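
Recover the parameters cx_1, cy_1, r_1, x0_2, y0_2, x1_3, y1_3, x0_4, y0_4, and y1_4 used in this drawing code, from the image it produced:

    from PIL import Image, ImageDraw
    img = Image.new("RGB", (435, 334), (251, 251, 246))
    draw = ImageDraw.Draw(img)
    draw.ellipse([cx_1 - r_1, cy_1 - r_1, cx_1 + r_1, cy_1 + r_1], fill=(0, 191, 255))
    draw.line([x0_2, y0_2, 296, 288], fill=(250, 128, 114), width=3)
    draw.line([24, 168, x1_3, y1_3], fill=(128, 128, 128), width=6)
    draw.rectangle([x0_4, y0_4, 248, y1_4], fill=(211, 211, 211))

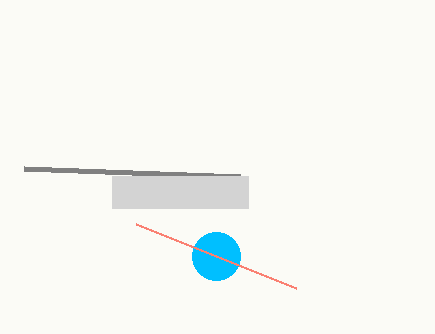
cx_1 = 216
cy_1 = 256
r_1 = 24
x0_2 = 136
y0_2 = 224
x1_3 = 240
y1_3 = 176
x0_4 = 112
y0_4 = 176
y1_4 = 208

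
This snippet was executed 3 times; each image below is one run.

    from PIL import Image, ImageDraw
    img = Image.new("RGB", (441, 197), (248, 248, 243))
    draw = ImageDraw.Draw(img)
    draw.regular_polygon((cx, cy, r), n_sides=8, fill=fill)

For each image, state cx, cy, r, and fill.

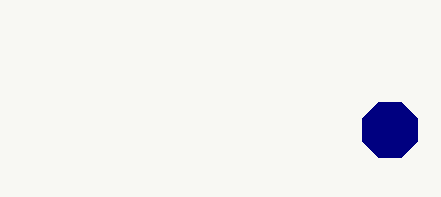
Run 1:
cx = 390; cy = 130; r = 30; fill = 'navy'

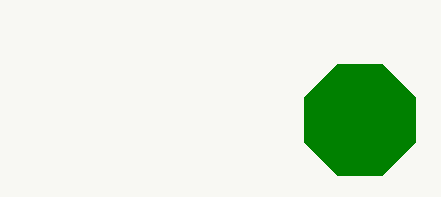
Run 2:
cx = 360; cy = 120; r = 60; fill = 'green'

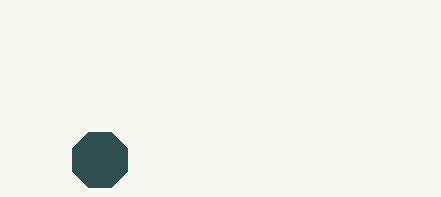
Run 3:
cx = 100
cy = 160
r = 30
fill = 'darkslategray'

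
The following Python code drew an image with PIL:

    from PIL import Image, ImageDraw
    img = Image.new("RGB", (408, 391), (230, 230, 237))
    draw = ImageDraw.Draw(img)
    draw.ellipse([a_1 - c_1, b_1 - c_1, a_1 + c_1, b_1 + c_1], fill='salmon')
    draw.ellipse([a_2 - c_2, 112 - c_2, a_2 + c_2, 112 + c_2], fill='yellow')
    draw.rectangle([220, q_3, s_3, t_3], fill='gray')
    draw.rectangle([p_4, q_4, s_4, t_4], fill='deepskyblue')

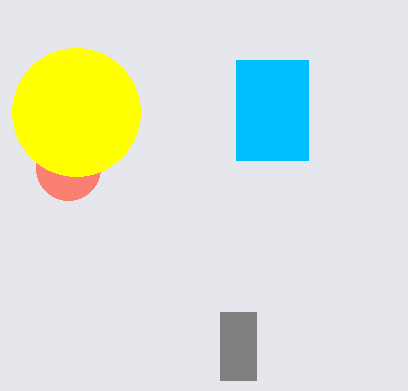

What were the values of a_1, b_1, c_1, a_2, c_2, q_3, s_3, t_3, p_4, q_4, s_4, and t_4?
a_1 = 68
b_1 = 168
c_1 = 32
a_2 = 76
c_2 = 64
q_3 = 312
s_3 = 256
t_3 = 380
p_4 = 236
q_4 = 60
s_4 = 308
t_4 = 160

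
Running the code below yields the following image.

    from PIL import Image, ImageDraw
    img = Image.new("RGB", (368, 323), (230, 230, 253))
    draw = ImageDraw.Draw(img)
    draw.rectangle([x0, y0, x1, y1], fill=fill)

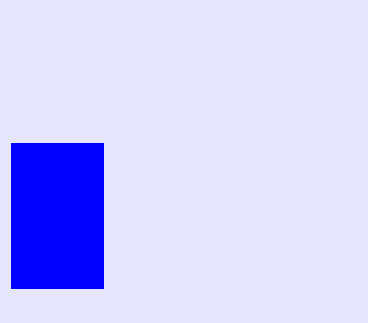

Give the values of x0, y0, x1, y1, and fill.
x0 = 11; y0 = 143; x1 = 103; y1 = 288; fill = 'blue'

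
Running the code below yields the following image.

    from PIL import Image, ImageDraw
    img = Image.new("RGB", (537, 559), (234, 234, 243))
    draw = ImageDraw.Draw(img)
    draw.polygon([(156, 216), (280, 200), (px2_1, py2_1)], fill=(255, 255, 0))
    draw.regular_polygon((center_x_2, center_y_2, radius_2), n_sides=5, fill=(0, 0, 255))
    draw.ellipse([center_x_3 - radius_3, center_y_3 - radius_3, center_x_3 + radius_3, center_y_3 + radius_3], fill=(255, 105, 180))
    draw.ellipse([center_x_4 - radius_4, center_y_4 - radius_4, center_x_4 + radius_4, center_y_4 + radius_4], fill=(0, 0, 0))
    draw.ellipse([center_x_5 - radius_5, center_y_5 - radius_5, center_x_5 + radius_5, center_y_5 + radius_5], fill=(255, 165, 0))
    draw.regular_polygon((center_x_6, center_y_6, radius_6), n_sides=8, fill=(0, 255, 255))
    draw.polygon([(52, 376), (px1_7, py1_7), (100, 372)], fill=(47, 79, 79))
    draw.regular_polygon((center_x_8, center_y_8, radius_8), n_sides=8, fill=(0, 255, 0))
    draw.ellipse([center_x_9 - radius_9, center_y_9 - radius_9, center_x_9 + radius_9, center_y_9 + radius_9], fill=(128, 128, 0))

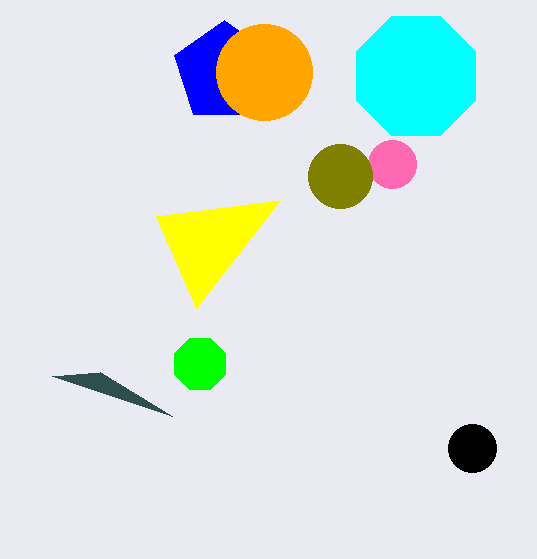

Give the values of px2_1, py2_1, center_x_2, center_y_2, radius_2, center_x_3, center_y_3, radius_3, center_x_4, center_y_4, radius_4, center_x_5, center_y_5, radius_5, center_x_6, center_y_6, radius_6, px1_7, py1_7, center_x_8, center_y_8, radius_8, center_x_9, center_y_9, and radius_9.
px2_1 = 196; py2_1 = 308; center_x_2 = 224; center_y_2 = 72; radius_2 = 52; center_x_3 = 392; center_y_3 = 164; radius_3 = 24; center_x_4 = 472; center_y_4 = 448; radius_4 = 24; center_x_5 = 264; center_y_5 = 72; radius_5 = 48; center_x_6 = 416; center_y_6 = 76; radius_6 = 64; px1_7 = 172; py1_7 = 416; center_x_8 = 200; center_y_8 = 364; radius_8 = 28; center_x_9 = 340; center_y_9 = 176; radius_9 = 32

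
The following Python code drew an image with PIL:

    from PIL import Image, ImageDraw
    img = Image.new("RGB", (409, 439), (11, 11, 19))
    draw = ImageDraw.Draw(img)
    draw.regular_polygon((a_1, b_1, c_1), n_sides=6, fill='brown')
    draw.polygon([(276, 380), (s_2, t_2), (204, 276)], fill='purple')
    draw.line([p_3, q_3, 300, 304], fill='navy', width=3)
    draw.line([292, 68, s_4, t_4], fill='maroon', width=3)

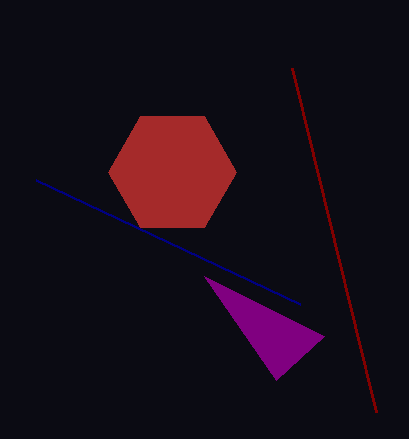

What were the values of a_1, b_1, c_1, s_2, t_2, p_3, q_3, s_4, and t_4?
a_1 = 172; b_1 = 172; c_1 = 64; s_2 = 324; t_2 = 336; p_3 = 36; q_3 = 180; s_4 = 376; t_4 = 412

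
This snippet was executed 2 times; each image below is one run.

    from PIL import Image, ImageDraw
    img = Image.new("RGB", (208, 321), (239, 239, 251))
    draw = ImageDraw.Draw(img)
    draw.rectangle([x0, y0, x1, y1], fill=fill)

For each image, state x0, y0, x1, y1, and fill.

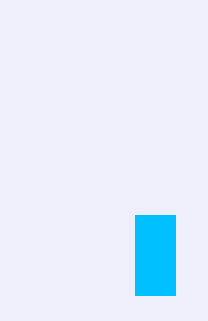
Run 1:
x0 = 135
y0 = 215
x1 = 175
y1 = 295
fill = 'deepskyblue'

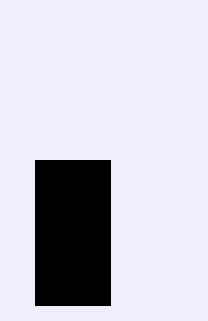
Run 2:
x0 = 35; y0 = 160; x1 = 110; y1 = 305; fill = 'black'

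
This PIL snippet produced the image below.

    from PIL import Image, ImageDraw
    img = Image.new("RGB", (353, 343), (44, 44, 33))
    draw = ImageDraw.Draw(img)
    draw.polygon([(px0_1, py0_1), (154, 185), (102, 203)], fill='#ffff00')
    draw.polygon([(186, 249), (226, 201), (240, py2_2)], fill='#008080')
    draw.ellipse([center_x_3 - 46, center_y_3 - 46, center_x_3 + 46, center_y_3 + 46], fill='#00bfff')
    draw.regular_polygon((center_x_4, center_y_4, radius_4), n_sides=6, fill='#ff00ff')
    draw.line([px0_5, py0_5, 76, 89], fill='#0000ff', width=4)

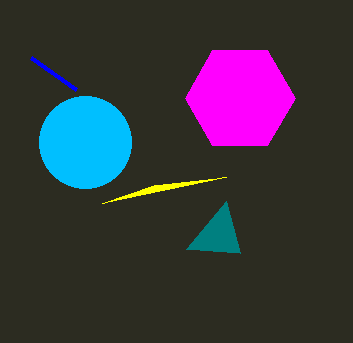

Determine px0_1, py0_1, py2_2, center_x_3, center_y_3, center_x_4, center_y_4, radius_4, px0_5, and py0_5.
px0_1 = 226; py0_1 = 177; py2_2 = 253; center_x_3 = 85; center_y_3 = 142; center_x_4 = 240; center_y_4 = 98; radius_4 = 55; px0_5 = 31; py0_5 = 57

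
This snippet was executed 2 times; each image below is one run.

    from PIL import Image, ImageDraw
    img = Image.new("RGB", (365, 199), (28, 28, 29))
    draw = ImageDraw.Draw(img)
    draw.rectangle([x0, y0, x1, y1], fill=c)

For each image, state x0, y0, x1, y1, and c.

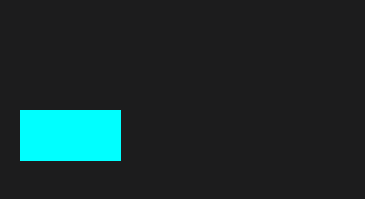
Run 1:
x0 = 20; y0 = 110; x1 = 120; y1 = 160; c = 'cyan'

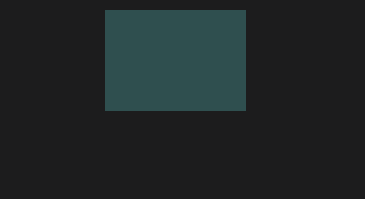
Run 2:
x0 = 105, y0 = 10, x1 = 245, y1 = 110, c = 'darkslategray'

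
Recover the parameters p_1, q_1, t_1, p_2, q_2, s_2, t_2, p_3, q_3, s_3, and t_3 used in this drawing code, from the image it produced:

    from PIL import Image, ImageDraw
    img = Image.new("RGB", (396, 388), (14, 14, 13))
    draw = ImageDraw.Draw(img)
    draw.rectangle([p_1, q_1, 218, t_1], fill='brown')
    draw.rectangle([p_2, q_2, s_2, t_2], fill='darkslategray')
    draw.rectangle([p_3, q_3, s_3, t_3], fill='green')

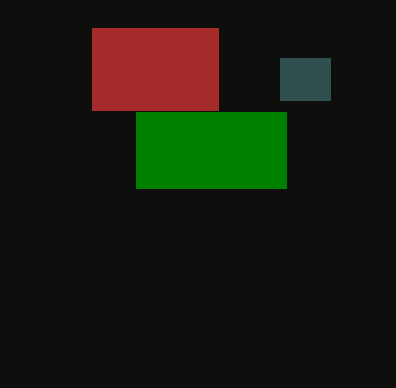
p_1 = 92
q_1 = 28
t_1 = 110
p_2 = 280
q_2 = 58
s_2 = 330
t_2 = 100
p_3 = 136
q_3 = 112
s_3 = 286
t_3 = 188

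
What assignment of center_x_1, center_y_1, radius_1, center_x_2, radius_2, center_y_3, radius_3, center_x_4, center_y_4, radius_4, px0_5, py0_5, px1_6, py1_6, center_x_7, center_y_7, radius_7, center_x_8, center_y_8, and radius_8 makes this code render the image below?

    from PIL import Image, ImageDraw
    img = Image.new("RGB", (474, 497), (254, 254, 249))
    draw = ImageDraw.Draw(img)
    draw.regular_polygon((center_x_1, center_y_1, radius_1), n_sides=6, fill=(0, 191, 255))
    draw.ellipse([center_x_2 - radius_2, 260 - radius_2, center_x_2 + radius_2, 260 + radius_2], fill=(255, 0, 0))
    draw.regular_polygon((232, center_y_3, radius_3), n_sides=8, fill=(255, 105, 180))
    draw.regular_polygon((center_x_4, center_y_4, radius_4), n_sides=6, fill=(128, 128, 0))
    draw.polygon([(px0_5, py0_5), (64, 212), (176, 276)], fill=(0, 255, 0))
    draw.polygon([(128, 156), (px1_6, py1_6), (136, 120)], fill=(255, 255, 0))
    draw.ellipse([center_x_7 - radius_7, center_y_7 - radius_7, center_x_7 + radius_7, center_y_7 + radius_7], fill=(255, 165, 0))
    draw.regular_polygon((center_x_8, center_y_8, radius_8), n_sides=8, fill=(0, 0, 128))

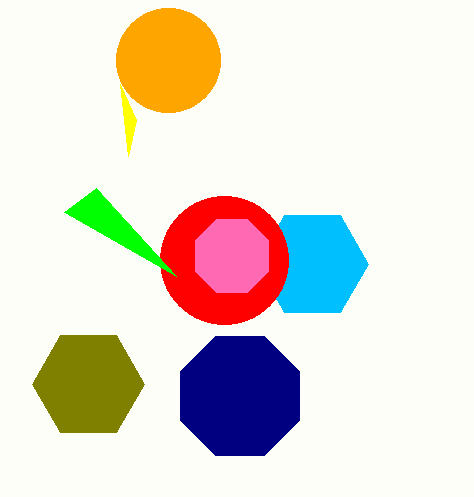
center_x_1 = 312; center_y_1 = 264; radius_1 = 56; center_x_2 = 224; radius_2 = 64; center_y_3 = 256; radius_3 = 40; center_x_4 = 88; center_y_4 = 384; radius_4 = 56; px0_5 = 96; py0_5 = 188; px1_6 = 120; py1_6 = 84; center_x_7 = 168; center_y_7 = 60; radius_7 = 52; center_x_8 = 240; center_y_8 = 396; radius_8 = 64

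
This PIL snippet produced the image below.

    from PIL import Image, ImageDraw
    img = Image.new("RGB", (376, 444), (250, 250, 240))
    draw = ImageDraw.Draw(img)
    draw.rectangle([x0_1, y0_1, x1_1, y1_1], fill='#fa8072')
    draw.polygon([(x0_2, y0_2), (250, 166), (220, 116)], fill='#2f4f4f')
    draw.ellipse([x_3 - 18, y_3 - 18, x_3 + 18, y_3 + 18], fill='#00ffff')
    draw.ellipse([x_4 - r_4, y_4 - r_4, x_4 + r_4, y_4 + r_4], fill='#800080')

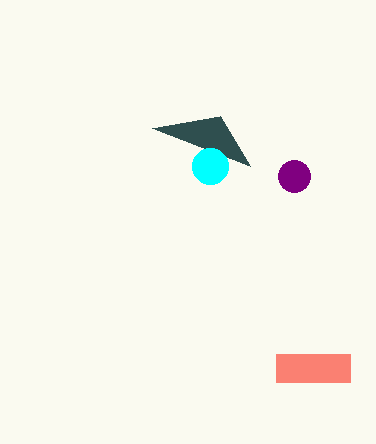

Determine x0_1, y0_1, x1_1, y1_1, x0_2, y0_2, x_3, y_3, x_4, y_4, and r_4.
x0_1 = 276
y0_1 = 354
x1_1 = 350
y1_1 = 382
x0_2 = 152
y0_2 = 128
x_3 = 210
y_3 = 166
x_4 = 294
y_4 = 176
r_4 = 16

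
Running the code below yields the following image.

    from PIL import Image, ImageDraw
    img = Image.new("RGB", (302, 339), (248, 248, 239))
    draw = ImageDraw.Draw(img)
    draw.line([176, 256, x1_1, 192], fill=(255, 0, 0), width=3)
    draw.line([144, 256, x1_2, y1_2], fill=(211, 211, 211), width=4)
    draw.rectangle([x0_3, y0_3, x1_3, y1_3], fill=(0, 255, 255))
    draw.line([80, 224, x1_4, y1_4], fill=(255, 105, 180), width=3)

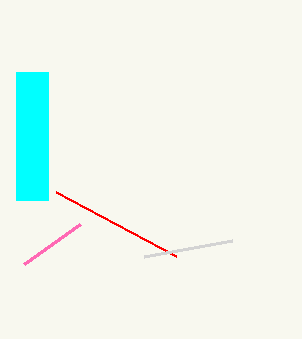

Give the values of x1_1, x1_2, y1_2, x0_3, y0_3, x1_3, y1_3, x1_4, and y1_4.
x1_1 = 56, x1_2 = 232, y1_2 = 240, x0_3 = 16, y0_3 = 72, x1_3 = 48, y1_3 = 200, x1_4 = 24, y1_4 = 264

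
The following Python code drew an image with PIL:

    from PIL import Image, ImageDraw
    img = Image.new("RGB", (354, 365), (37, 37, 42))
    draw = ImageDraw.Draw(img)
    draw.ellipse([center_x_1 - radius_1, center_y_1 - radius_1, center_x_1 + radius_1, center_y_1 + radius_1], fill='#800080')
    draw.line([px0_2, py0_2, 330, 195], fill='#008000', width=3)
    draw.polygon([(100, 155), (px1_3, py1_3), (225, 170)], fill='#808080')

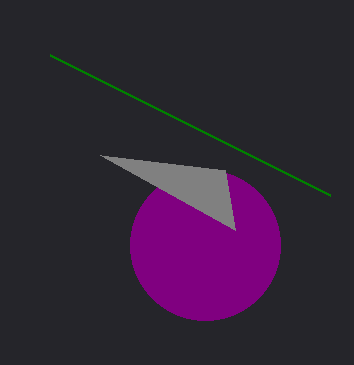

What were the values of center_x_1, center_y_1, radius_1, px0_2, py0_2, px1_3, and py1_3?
center_x_1 = 205
center_y_1 = 245
radius_1 = 75
px0_2 = 50
py0_2 = 55
px1_3 = 235
py1_3 = 230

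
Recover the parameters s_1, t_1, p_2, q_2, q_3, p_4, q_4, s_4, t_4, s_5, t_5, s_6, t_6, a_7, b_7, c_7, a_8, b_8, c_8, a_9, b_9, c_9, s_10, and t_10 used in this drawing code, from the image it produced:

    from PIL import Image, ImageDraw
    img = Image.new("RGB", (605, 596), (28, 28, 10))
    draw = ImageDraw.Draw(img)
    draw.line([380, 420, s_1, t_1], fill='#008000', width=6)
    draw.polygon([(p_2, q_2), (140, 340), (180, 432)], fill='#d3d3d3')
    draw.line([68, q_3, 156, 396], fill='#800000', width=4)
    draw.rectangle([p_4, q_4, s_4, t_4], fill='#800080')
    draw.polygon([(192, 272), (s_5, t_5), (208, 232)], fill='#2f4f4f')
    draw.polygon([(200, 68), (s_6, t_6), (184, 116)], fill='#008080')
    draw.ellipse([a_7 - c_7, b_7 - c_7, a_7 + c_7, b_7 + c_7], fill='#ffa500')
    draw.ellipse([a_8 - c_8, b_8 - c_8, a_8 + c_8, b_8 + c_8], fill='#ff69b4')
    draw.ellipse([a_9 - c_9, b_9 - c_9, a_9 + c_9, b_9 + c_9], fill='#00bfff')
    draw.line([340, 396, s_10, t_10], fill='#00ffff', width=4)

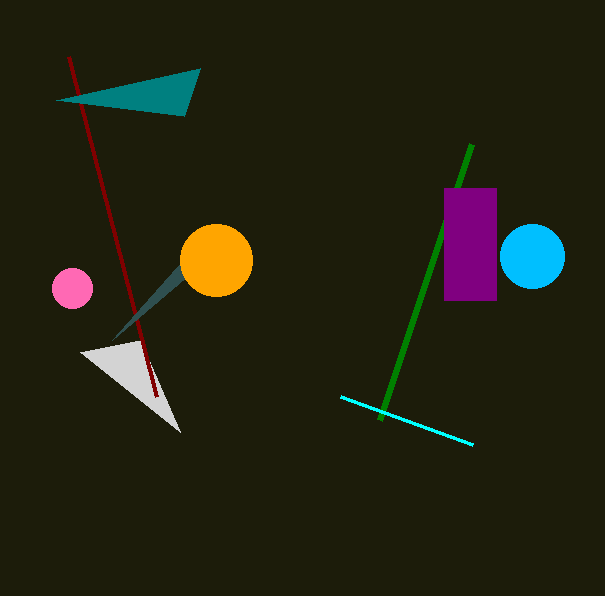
s_1 = 472
t_1 = 144
p_2 = 80
q_2 = 352
q_3 = 56
p_4 = 444
q_4 = 188
s_4 = 496
t_4 = 300
s_5 = 112
t_5 = 340
s_6 = 56
t_6 = 100
a_7 = 216
b_7 = 260
c_7 = 36
a_8 = 72
b_8 = 288
c_8 = 20
a_9 = 532
b_9 = 256
c_9 = 32
s_10 = 472
t_10 = 444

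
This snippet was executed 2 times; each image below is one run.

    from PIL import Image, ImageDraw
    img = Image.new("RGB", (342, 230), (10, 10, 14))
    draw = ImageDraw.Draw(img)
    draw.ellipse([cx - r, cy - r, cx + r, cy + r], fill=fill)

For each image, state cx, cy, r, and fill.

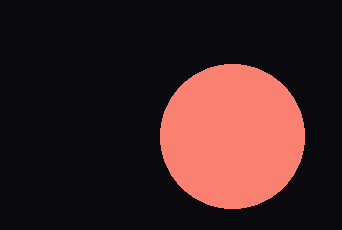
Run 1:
cx = 232
cy = 136
r = 72
fill = 'salmon'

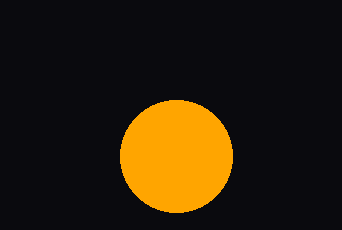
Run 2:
cx = 176
cy = 156
r = 56
fill = 'orange'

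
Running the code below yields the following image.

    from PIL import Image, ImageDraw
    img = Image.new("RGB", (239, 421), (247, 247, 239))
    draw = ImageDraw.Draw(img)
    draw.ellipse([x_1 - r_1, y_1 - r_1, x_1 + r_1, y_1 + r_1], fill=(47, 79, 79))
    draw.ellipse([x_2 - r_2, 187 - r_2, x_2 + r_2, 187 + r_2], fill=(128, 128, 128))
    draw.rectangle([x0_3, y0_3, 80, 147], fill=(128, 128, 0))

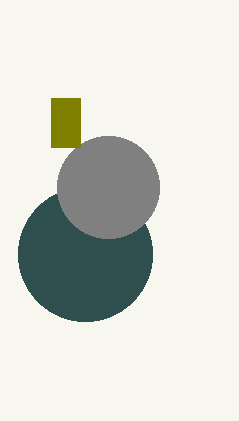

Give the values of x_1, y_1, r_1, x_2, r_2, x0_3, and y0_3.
x_1 = 85; y_1 = 254; r_1 = 67; x_2 = 108; r_2 = 51; x0_3 = 51; y0_3 = 98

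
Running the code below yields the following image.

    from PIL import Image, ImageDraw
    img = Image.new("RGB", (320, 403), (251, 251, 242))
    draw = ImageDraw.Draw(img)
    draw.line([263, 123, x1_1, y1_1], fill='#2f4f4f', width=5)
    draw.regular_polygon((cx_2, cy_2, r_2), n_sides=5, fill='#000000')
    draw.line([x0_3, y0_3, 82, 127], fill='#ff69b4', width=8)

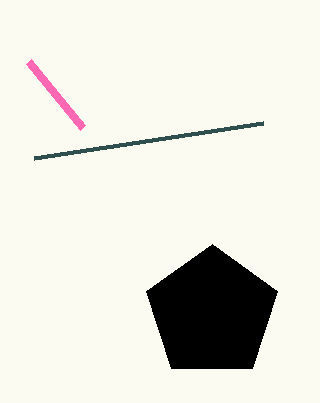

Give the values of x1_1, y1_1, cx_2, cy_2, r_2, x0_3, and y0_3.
x1_1 = 34; y1_1 = 158; cx_2 = 212; cy_2 = 313; r_2 = 69; x0_3 = 28; y0_3 = 61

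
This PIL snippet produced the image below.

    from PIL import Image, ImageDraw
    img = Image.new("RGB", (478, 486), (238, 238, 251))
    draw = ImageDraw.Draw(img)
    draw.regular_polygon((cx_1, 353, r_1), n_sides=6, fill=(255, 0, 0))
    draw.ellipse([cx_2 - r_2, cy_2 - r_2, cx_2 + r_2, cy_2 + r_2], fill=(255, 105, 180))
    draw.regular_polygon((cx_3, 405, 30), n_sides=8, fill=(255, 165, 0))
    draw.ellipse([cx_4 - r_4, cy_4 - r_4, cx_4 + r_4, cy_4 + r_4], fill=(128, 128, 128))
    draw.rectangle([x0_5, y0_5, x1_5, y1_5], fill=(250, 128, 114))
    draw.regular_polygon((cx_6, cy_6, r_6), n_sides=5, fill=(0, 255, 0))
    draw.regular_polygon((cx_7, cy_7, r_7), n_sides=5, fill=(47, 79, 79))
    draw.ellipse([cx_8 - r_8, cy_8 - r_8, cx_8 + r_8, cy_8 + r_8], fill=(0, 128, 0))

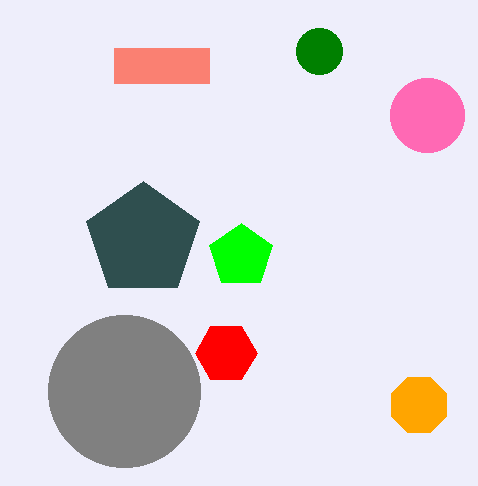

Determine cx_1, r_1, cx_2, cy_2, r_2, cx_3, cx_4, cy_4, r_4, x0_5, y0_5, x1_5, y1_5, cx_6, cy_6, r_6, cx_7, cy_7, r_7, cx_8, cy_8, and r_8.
cx_1 = 226, r_1 = 31, cx_2 = 427, cy_2 = 115, r_2 = 37, cx_3 = 419, cx_4 = 124, cy_4 = 391, r_4 = 76, x0_5 = 114, y0_5 = 48, x1_5 = 209, y1_5 = 83, cx_6 = 241, cy_6 = 256, r_6 = 33, cx_7 = 143, cy_7 = 240, r_7 = 59, cx_8 = 319, cy_8 = 51, r_8 = 23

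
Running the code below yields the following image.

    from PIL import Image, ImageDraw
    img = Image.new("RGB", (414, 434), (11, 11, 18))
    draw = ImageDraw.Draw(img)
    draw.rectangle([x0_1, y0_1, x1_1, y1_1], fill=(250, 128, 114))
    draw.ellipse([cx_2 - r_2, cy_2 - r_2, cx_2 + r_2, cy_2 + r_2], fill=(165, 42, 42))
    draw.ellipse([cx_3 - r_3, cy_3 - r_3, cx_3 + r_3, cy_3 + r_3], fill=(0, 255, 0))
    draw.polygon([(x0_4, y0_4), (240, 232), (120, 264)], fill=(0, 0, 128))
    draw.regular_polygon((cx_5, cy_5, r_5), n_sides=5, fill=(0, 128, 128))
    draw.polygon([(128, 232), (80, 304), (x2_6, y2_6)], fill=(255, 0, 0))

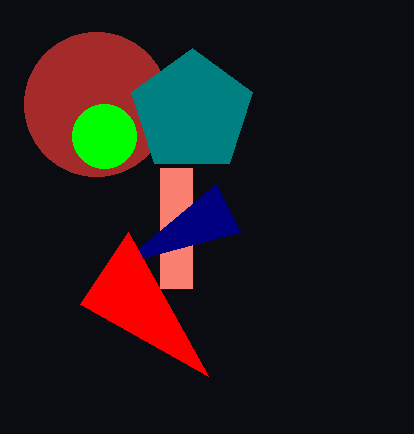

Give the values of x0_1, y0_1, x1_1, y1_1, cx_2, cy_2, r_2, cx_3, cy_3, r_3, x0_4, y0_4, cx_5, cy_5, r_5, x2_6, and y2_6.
x0_1 = 160; y0_1 = 168; x1_1 = 192; y1_1 = 288; cx_2 = 96; cy_2 = 104; r_2 = 72; cx_3 = 104; cy_3 = 136; r_3 = 32; x0_4 = 216; y0_4 = 184; cx_5 = 192; cy_5 = 112; r_5 = 64; x2_6 = 208; y2_6 = 376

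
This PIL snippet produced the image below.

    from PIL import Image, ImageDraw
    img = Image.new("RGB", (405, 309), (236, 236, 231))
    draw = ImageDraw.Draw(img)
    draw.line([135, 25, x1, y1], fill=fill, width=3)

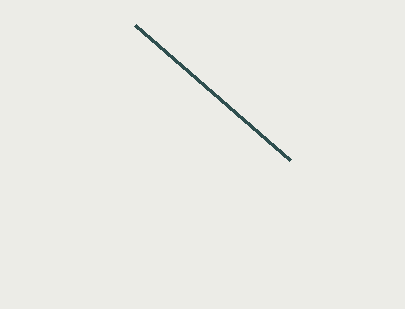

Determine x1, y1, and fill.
x1 = 290; y1 = 160; fill = 'darkslategray'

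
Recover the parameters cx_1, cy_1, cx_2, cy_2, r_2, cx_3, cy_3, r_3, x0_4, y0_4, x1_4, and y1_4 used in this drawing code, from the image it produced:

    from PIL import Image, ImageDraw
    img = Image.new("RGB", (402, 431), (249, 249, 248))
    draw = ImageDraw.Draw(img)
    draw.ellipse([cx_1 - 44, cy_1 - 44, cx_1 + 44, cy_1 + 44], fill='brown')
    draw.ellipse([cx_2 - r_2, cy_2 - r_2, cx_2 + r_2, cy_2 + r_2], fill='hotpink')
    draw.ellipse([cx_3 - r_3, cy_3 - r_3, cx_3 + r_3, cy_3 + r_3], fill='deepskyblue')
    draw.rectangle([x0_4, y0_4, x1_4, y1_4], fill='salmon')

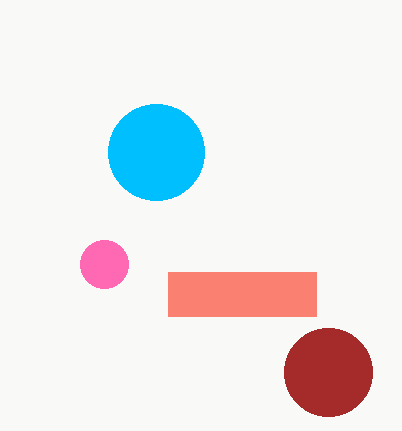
cx_1 = 328; cy_1 = 372; cx_2 = 104; cy_2 = 264; r_2 = 24; cx_3 = 156; cy_3 = 152; r_3 = 48; x0_4 = 168; y0_4 = 272; x1_4 = 316; y1_4 = 316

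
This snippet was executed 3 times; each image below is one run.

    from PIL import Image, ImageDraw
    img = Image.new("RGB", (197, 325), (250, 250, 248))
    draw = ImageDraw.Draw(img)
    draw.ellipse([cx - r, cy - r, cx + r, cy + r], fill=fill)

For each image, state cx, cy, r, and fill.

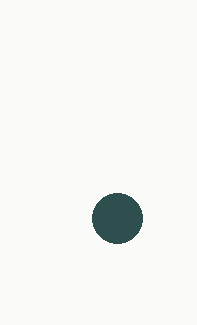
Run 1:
cx = 117; cy = 218; r = 25; fill = 'darkslategray'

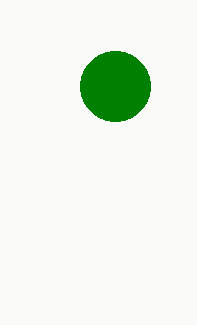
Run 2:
cx = 115
cy = 86
r = 35
fill = 'green'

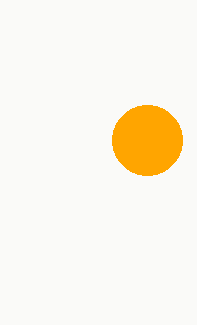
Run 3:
cx = 147; cy = 140; r = 35; fill = 'orange'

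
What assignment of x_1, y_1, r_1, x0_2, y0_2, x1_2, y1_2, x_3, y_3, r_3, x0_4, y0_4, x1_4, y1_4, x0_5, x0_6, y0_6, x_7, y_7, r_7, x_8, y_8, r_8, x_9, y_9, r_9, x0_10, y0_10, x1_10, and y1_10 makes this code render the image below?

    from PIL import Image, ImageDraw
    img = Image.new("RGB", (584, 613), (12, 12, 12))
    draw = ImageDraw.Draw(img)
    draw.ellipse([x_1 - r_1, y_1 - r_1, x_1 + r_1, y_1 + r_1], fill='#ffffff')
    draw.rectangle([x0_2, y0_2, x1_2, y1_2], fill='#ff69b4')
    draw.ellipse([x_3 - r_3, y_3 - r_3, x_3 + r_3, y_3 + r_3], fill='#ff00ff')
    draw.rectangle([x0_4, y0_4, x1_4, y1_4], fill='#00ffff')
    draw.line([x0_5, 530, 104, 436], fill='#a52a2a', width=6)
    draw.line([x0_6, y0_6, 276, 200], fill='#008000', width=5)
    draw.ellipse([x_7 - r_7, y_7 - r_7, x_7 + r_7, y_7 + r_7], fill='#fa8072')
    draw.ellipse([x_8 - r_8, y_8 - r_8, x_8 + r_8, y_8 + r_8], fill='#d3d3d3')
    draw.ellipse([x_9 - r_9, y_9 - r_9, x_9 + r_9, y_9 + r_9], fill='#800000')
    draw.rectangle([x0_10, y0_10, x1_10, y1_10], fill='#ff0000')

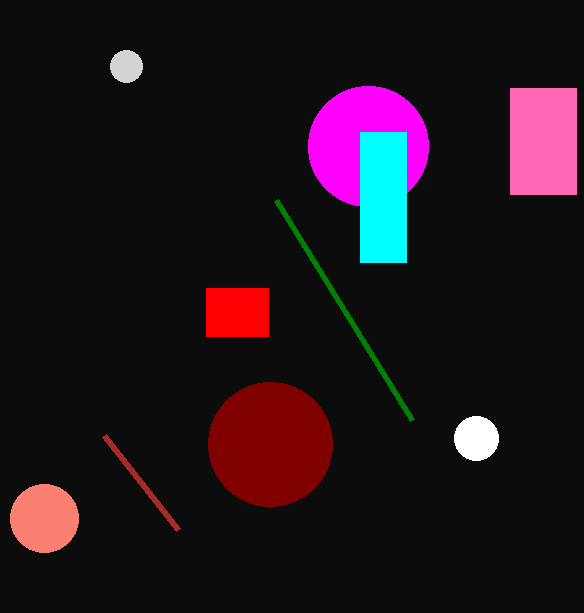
x_1 = 476, y_1 = 438, r_1 = 22, x0_2 = 510, y0_2 = 88, x1_2 = 576, y1_2 = 194, x_3 = 368, y_3 = 146, r_3 = 60, x0_4 = 360, y0_4 = 132, x1_4 = 406, y1_4 = 262, x0_5 = 178, x0_6 = 412, y0_6 = 420, x_7 = 44, y_7 = 518, r_7 = 34, x_8 = 126, y_8 = 66, r_8 = 16, x_9 = 270, y_9 = 444, r_9 = 62, x0_10 = 206, y0_10 = 288, x1_10 = 268, y1_10 = 336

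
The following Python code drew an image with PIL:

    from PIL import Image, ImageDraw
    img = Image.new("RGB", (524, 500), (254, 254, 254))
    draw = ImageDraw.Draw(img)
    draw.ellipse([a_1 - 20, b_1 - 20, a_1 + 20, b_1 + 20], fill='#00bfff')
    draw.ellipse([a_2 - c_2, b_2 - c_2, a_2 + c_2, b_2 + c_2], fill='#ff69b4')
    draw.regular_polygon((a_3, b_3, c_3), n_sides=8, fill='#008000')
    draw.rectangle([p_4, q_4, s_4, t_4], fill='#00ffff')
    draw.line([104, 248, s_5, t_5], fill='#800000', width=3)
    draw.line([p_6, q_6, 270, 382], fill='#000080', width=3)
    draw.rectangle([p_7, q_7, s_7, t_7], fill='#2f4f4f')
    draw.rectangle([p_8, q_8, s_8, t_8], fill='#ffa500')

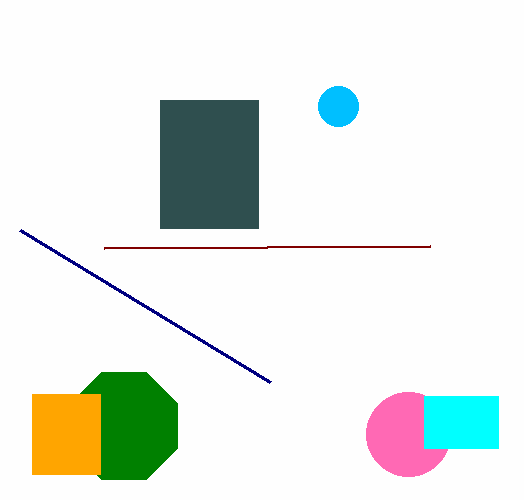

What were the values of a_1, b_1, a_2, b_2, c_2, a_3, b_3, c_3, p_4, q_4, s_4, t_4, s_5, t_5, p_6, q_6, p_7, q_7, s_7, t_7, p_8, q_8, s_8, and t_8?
a_1 = 338, b_1 = 106, a_2 = 408, b_2 = 434, c_2 = 42, a_3 = 124, b_3 = 426, c_3 = 58, p_4 = 424, q_4 = 396, s_4 = 498, t_4 = 448, s_5 = 430, t_5 = 246, p_6 = 20, q_6 = 230, p_7 = 160, q_7 = 100, s_7 = 258, t_7 = 228, p_8 = 32, q_8 = 394, s_8 = 100, t_8 = 474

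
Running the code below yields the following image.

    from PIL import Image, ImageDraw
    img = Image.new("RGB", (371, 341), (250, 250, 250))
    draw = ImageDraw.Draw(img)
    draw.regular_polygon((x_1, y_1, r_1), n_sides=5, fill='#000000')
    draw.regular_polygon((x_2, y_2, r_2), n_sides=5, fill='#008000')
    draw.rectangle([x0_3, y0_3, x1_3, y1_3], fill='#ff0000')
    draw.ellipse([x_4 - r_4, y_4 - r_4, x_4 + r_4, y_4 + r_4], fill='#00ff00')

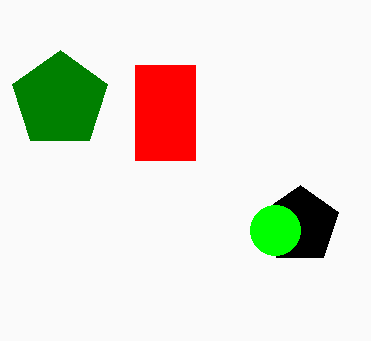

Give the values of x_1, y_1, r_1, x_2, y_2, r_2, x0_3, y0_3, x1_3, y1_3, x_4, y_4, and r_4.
x_1 = 300, y_1 = 225, r_1 = 40, x_2 = 60, y_2 = 100, r_2 = 50, x0_3 = 135, y0_3 = 65, x1_3 = 195, y1_3 = 160, x_4 = 275, y_4 = 230, r_4 = 25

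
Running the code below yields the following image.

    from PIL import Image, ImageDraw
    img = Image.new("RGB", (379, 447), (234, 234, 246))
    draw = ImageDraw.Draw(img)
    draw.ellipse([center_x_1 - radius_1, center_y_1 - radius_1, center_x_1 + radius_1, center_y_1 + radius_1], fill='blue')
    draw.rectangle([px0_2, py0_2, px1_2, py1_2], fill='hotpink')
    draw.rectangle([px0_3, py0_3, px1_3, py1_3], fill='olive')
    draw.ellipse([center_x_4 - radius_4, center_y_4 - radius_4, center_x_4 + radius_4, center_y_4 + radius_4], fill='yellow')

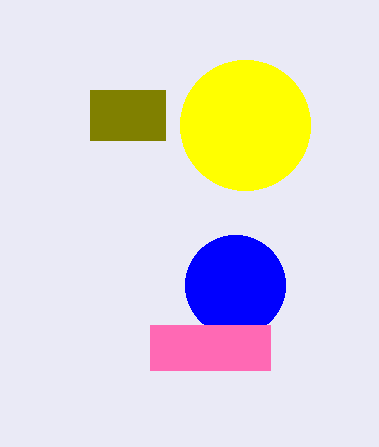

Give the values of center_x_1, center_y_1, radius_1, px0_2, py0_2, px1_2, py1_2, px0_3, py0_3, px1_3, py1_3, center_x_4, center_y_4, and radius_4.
center_x_1 = 235, center_y_1 = 285, radius_1 = 50, px0_2 = 150, py0_2 = 325, px1_2 = 270, py1_2 = 370, px0_3 = 90, py0_3 = 90, px1_3 = 165, py1_3 = 140, center_x_4 = 245, center_y_4 = 125, radius_4 = 65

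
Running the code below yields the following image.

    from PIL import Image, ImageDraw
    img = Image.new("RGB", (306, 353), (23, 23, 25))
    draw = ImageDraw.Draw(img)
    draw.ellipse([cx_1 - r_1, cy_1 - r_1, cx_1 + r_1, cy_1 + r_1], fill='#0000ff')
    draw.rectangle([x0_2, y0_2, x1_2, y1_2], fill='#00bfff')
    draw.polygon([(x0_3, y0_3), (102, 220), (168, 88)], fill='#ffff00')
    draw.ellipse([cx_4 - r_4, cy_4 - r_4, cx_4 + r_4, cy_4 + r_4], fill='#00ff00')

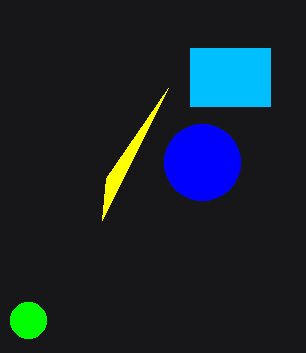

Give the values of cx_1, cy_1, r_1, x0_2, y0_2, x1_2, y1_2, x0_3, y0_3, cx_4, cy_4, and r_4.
cx_1 = 202, cy_1 = 162, r_1 = 38, x0_2 = 190, y0_2 = 48, x1_2 = 270, y1_2 = 106, x0_3 = 106, y0_3 = 178, cx_4 = 28, cy_4 = 320, r_4 = 18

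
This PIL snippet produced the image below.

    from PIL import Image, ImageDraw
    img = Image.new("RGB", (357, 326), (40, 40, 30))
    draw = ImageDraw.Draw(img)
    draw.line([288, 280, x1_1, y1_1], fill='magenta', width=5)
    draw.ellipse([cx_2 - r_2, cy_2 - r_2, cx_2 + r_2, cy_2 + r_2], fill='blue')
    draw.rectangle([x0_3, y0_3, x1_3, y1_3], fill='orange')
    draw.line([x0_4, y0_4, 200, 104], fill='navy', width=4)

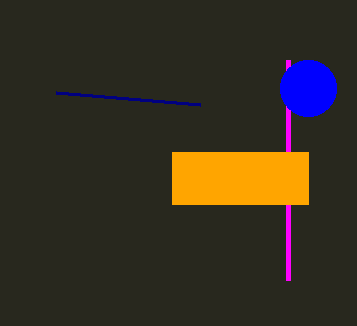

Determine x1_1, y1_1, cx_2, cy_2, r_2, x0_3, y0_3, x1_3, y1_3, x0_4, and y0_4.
x1_1 = 288
y1_1 = 60
cx_2 = 308
cy_2 = 88
r_2 = 28
x0_3 = 172
y0_3 = 152
x1_3 = 308
y1_3 = 204
x0_4 = 56
y0_4 = 92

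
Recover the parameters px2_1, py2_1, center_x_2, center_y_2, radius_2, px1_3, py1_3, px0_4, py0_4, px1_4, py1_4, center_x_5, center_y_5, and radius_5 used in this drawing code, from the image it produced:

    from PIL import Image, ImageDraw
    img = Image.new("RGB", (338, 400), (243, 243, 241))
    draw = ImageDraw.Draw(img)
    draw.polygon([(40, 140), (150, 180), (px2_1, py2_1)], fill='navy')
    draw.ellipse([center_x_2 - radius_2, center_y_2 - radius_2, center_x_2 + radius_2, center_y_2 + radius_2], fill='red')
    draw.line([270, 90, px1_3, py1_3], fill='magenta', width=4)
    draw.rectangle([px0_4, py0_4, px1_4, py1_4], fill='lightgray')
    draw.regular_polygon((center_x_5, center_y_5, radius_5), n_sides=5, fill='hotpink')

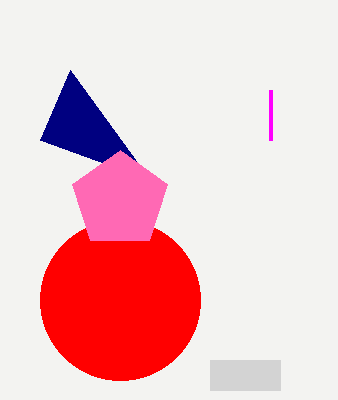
px2_1 = 70; py2_1 = 70; center_x_2 = 120; center_y_2 = 300; radius_2 = 80; px1_3 = 270; py1_3 = 140; px0_4 = 210; py0_4 = 360; px1_4 = 280; py1_4 = 390; center_x_5 = 120; center_y_5 = 200; radius_5 = 50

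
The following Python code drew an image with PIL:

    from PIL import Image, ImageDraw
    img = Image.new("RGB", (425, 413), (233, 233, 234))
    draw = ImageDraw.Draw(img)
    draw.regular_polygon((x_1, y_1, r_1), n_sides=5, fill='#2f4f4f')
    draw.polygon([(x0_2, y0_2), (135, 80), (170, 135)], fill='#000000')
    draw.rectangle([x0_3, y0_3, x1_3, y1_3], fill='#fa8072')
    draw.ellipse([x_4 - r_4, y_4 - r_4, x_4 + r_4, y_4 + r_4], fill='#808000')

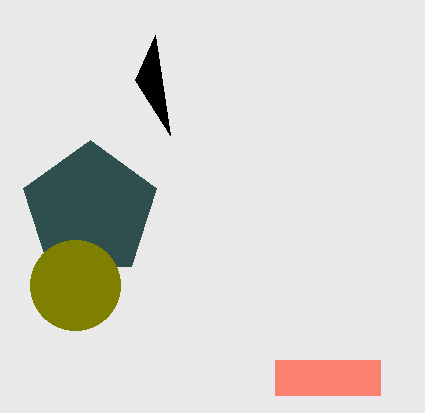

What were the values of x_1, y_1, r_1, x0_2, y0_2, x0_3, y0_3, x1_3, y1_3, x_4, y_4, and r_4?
x_1 = 90
y_1 = 210
r_1 = 70
x0_2 = 155
y0_2 = 35
x0_3 = 275
y0_3 = 360
x1_3 = 380
y1_3 = 395
x_4 = 75
y_4 = 285
r_4 = 45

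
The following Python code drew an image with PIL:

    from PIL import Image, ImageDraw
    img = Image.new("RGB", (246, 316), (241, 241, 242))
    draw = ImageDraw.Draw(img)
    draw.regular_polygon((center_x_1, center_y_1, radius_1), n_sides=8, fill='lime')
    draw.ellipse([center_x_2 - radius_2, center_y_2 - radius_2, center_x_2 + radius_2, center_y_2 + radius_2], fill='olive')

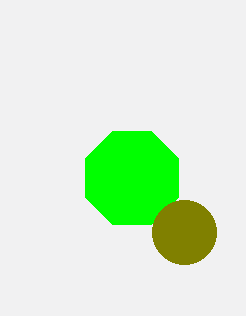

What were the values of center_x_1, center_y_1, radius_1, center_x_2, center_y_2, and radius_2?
center_x_1 = 132
center_y_1 = 178
radius_1 = 50
center_x_2 = 184
center_y_2 = 232
radius_2 = 32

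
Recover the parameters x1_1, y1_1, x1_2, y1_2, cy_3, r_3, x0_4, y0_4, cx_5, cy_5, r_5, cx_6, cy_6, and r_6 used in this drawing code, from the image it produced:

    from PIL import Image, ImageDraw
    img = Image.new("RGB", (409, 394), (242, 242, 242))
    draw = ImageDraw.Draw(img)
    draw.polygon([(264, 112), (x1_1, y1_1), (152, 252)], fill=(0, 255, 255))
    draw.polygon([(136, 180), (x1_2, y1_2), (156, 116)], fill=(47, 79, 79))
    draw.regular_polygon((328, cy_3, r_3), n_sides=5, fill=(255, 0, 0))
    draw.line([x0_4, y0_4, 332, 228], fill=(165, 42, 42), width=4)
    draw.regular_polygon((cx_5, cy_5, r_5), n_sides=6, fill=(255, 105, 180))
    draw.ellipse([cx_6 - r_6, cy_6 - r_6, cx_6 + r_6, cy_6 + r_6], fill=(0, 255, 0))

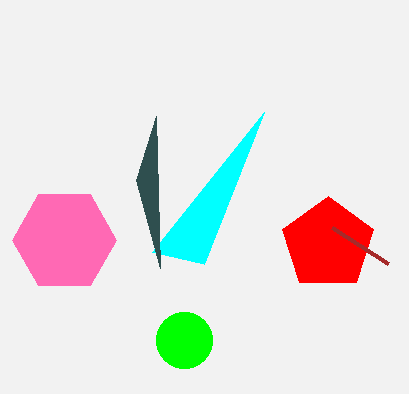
x1_1 = 204, y1_1 = 264, x1_2 = 160, y1_2 = 268, cy_3 = 244, r_3 = 48, x0_4 = 388, y0_4 = 264, cx_5 = 64, cy_5 = 240, r_5 = 52, cx_6 = 184, cy_6 = 340, r_6 = 28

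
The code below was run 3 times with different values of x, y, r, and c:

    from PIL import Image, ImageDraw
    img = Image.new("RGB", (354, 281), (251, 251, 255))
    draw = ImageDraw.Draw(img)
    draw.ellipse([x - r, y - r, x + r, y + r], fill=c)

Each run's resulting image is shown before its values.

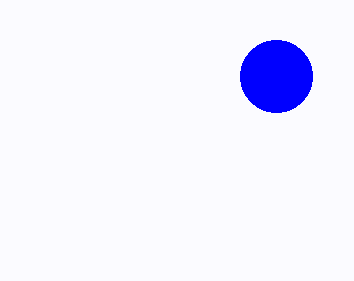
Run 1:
x = 276, y = 76, r = 36, c = 'blue'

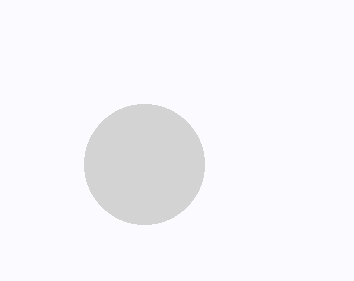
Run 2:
x = 144, y = 164, r = 60, c = 'lightgray'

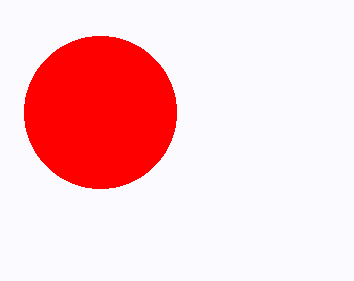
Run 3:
x = 100
y = 112
r = 76
c = 'red'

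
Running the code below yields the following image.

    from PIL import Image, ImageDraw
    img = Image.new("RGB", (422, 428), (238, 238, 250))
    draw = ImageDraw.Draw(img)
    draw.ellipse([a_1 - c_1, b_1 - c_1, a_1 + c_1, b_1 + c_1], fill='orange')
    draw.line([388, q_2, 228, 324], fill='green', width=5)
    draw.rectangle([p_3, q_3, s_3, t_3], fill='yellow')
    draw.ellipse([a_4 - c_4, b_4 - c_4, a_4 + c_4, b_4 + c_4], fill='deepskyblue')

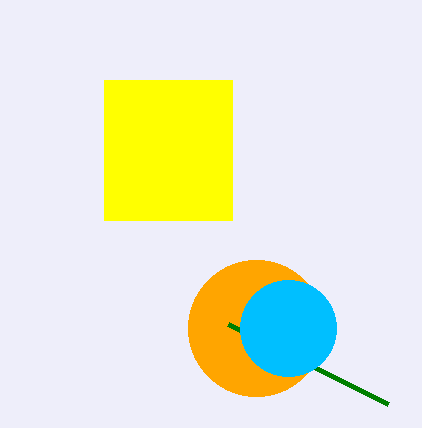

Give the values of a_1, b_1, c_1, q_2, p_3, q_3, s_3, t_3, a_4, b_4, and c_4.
a_1 = 256; b_1 = 328; c_1 = 68; q_2 = 404; p_3 = 104; q_3 = 80; s_3 = 232; t_3 = 220; a_4 = 288; b_4 = 328; c_4 = 48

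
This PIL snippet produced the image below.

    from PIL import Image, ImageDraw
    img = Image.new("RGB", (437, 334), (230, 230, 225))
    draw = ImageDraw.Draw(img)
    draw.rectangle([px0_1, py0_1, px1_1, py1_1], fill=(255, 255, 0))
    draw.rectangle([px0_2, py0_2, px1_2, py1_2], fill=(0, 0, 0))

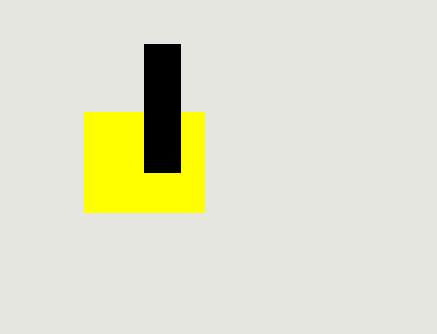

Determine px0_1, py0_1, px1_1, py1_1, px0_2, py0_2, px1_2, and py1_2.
px0_1 = 84
py0_1 = 112
px1_1 = 204
py1_1 = 212
px0_2 = 144
py0_2 = 44
px1_2 = 180
py1_2 = 172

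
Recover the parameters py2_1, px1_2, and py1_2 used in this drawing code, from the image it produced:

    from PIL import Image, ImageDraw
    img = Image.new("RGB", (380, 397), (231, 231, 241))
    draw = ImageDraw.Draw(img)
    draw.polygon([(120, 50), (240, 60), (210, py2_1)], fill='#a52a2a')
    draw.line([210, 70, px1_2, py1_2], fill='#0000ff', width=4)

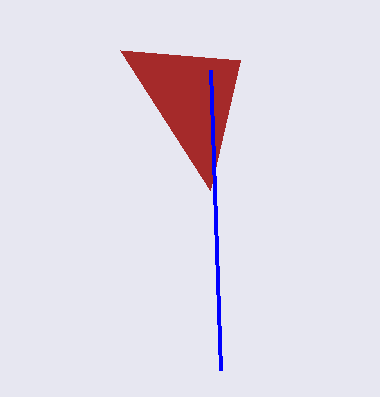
py2_1 = 190
px1_2 = 220
py1_2 = 370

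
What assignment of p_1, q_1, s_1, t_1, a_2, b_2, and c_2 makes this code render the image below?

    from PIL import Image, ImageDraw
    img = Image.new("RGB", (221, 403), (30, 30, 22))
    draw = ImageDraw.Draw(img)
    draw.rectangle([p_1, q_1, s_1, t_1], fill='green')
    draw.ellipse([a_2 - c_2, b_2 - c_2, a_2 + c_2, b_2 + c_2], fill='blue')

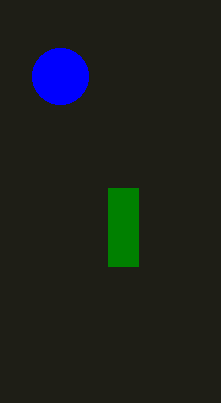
p_1 = 108
q_1 = 188
s_1 = 138
t_1 = 266
a_2 = 60
b_2 = 76
c_2 = 28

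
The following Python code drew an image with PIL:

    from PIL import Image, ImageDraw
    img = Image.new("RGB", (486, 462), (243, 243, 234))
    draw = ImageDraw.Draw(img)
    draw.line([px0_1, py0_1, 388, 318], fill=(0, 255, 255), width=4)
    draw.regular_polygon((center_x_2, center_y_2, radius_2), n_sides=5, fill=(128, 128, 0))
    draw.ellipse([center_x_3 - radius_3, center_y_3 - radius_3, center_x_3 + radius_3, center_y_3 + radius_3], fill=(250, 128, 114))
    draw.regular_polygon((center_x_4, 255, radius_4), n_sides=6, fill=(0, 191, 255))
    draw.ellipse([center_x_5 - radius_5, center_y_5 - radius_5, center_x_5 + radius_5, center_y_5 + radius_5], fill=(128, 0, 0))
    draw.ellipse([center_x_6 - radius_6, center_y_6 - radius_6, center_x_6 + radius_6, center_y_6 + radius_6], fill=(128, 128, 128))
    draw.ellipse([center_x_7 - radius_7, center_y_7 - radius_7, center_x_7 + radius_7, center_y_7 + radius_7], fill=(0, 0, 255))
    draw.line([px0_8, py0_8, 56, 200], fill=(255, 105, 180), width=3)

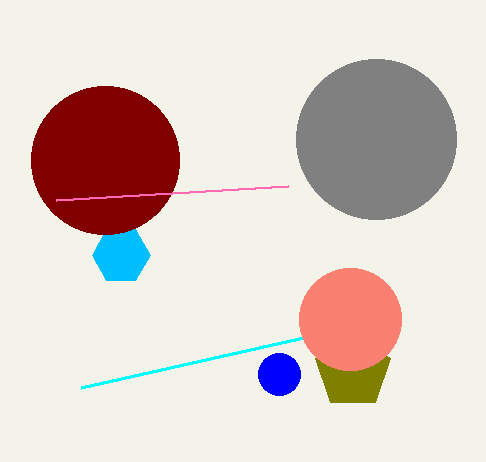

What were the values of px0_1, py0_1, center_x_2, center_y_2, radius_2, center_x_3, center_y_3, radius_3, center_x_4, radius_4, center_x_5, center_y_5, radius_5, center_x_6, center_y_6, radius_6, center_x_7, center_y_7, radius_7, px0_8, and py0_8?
px0_1 = 81; py0_1 = 387; center_x_2 = 353; center_y_2 = 371; radius_2 = 39; center_x_3 = 350; center_y_3 = 319; radius_3 = 51; center_x_4 = 121; radius_4 = 29; center_x_5 = 105; center_y_5 = 160; radius_5 = 74; center_x_6 = 376; center_y_6 = 139; radius_6 = 80; center_x_7 = 279; center_y_7 = 374; radius_7 = 21; px0_8 = 288; py0_8 = 186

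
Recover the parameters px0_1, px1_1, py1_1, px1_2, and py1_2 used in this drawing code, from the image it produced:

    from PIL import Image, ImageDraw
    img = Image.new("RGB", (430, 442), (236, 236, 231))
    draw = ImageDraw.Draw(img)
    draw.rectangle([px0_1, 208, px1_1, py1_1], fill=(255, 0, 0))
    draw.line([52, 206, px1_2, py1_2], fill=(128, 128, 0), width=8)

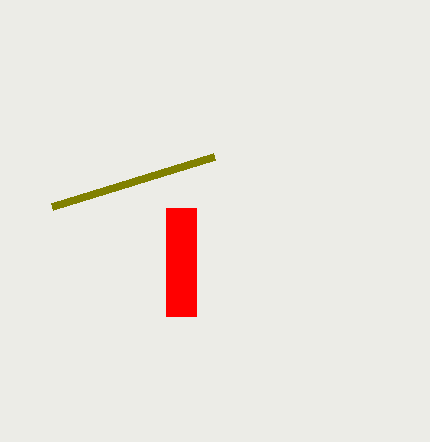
px0_1 = 166, px1_1 = 196, py1_1 = 316, px1_2 = 214, py1_2 = 156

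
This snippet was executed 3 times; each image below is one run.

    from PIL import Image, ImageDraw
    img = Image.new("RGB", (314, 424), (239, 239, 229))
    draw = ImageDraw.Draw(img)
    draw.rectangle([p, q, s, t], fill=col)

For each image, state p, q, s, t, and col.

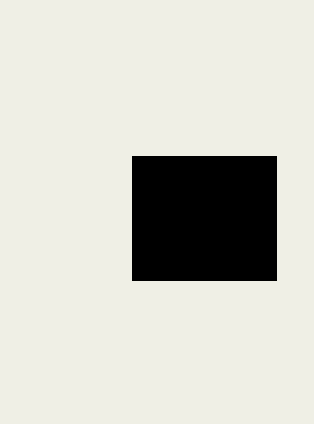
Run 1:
p = 132, q = 156, s = 276, t = 280, col = 'black'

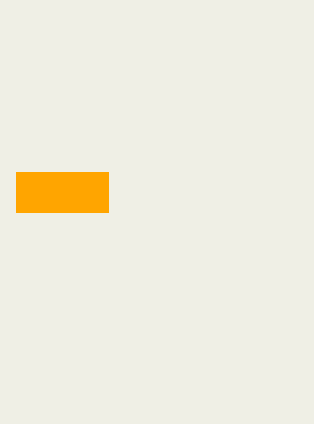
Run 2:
p = 16; q = 172; s = 108; t = 212; col = 'orange'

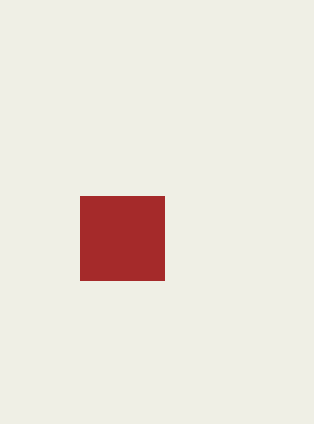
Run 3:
p = 80; q = 196; s = 164; t = 280; col = 'brown'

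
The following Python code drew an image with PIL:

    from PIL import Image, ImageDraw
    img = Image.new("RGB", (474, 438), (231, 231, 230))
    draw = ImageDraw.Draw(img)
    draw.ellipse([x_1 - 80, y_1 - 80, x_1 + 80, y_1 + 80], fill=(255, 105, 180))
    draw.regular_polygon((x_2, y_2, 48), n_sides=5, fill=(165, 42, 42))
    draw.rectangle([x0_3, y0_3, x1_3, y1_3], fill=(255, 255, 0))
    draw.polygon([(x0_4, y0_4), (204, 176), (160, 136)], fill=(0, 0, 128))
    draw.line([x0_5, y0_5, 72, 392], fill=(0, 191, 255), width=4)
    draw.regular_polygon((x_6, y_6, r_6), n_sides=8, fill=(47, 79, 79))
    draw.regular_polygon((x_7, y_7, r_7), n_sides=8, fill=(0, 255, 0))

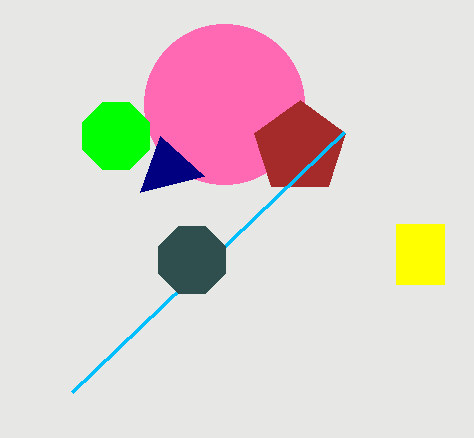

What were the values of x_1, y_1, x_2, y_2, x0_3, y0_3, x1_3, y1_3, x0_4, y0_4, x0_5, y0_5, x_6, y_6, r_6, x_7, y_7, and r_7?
x_1 = 224; y_1 = 104; x_2 = 300; y_2 = 148; x0_3 = 396; y0_3 = 224; x1_3 = 444; y1_3 = 284; x0_4 = 140; y0_4 = 192; x0_5 = 344; y0_5 = 132; x_6 = 192; y_6 = 260; r_6 = 36; x_7 = 116; y_7 = 136; r_7 = 36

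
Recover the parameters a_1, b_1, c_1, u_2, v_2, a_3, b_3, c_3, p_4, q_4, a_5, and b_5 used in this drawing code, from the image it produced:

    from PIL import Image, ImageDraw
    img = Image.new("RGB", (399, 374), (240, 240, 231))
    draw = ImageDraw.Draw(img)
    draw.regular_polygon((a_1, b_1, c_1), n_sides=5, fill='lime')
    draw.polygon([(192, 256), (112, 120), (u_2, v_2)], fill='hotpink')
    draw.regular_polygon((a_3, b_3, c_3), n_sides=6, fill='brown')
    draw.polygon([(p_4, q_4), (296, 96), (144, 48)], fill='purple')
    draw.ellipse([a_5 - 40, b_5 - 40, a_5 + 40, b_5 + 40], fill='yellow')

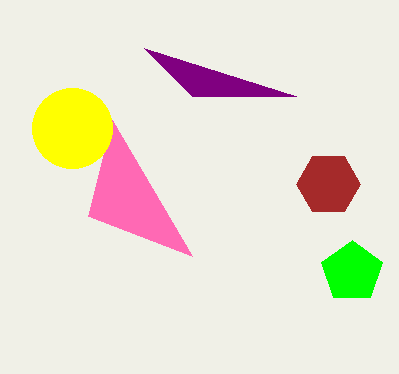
a_1 = 352, b_1 = 272, c_1 = 32, u_2 = 88, v_2 = 216, a_3 = 328, b_3 = 184, c_3 = 32, p_4 = 192, q_4 = 96, a_5 = 72, b_5 = 128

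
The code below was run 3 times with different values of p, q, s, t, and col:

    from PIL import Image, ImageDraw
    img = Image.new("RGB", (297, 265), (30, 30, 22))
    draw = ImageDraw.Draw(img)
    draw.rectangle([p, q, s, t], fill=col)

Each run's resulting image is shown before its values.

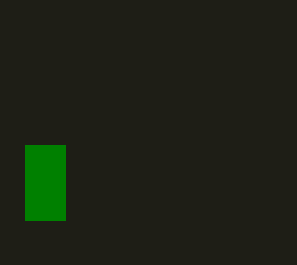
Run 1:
p = 25
q = 145
s = 65
t = 220
col = 'green'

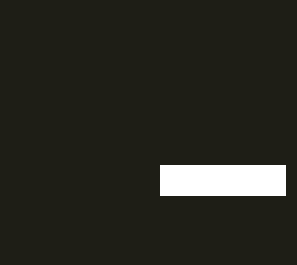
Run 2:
p = 160, q = 165, s = 285, t = 195, col = 'white'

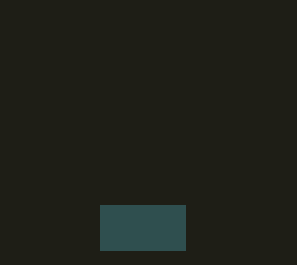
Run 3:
p = 100
q = 205
s = 185
t = 250
col = 'darkslategray'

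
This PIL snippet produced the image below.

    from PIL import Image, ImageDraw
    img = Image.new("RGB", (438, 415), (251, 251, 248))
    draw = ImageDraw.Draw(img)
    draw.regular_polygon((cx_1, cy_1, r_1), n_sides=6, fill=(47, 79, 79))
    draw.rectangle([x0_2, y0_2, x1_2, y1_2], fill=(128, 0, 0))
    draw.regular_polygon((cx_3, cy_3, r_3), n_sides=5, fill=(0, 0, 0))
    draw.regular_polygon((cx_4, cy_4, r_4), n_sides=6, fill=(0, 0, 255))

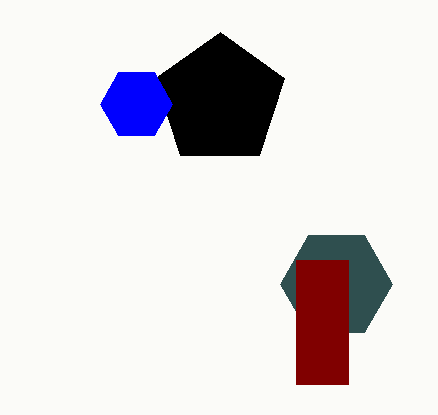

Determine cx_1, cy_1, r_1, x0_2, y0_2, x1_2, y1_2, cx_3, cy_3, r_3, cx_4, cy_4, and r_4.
cx_1 = 336, cy_1 = 284, r_1 = 56, x0_2 = 296, y0_2 = 260, x1_2 = 348, y1_2 = 384, cx_3 = 220, cy_3 = 100, r_3 = 68, cx_4 = 136, cy_4 = 104, r_4 = 36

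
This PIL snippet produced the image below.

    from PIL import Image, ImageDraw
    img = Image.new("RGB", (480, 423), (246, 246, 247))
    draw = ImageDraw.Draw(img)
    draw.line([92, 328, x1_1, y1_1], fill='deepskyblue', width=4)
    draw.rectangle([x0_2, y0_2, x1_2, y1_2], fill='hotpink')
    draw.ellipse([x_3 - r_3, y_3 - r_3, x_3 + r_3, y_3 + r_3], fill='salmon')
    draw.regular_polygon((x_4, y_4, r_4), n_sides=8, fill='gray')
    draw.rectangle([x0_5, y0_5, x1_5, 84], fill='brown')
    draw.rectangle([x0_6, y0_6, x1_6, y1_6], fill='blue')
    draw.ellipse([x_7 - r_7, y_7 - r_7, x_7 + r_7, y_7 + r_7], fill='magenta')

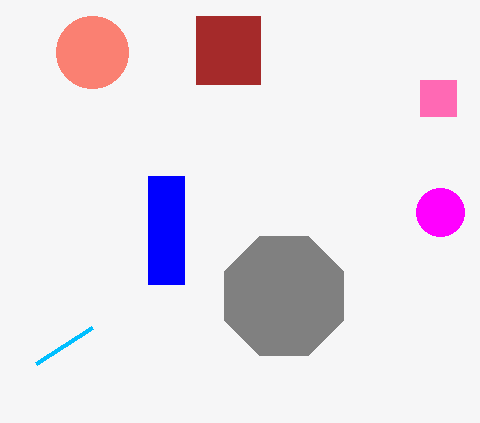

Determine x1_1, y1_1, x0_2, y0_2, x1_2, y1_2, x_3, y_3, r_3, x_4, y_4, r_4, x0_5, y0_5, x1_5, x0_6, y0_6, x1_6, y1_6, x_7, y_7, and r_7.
x1_1 = 36
y1_1 = 364
x0_2 = 420
y0_2 = 80
x1_2 = 456
y1_2 = 116
x_3 = 92
y_3 = 52
r_3 = 36
x_4 = 284
y_4 = 296
r_4 = 64
x0_5 = 196
y0_5 = 16
x1_5 = 260
x0_6 = 148
y0_6 = 176
x1_6 = 184
y1_6 = 284
x_7 = 440
y_7 = 212
r_7 = 24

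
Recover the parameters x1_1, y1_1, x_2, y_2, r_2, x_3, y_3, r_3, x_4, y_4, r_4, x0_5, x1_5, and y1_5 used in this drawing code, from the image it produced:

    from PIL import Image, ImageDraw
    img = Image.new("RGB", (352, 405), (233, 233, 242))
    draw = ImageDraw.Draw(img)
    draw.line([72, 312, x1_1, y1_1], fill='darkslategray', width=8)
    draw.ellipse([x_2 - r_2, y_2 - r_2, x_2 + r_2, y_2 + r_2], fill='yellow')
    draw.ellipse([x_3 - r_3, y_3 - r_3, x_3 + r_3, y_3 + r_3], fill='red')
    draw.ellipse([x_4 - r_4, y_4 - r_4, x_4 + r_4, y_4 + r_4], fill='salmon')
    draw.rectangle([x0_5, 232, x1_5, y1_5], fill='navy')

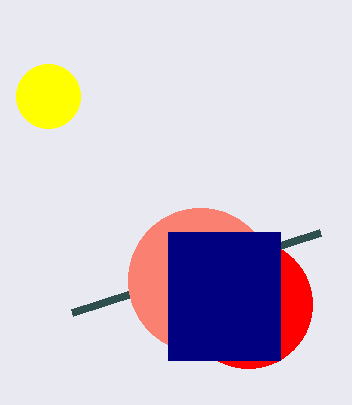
x1_1 = 320
y1_1 = 232
x_2 = 48
y_2 = 96
r_2 = 32
x_3 = 248
y_3 = 304
r_3 = 64
x_4 = 200
y_4 = 280
r_4 = 72
x0_5 = 168
x1_5 = 280
y1_5 = 360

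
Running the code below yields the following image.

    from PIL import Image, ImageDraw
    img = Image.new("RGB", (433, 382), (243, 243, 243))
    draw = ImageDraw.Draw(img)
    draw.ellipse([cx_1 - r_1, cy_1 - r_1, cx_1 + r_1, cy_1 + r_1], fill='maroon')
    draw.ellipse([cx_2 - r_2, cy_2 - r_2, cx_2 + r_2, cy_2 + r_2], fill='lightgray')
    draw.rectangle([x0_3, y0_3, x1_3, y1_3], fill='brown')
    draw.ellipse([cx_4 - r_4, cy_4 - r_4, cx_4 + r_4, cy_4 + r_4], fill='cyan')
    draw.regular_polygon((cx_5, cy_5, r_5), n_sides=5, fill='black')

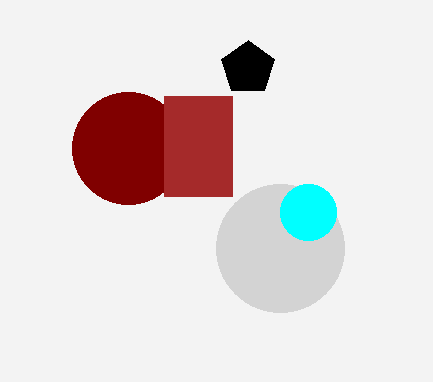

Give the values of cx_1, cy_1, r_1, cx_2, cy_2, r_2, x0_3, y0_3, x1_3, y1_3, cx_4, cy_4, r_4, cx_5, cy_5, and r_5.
cx_1 = 128; cy_1 = 148; r_1 = 56; cx_2 = 280; cy_2 = 248; r_2 = 64; x0_3 = 164; y0_3 = 96; x1_3 = 232; y1_3 = 196; cx_4 = 308; cy_4 = 212; r_4 = 28; cx_5 = 248; cy_5 = 68; r_5 = 28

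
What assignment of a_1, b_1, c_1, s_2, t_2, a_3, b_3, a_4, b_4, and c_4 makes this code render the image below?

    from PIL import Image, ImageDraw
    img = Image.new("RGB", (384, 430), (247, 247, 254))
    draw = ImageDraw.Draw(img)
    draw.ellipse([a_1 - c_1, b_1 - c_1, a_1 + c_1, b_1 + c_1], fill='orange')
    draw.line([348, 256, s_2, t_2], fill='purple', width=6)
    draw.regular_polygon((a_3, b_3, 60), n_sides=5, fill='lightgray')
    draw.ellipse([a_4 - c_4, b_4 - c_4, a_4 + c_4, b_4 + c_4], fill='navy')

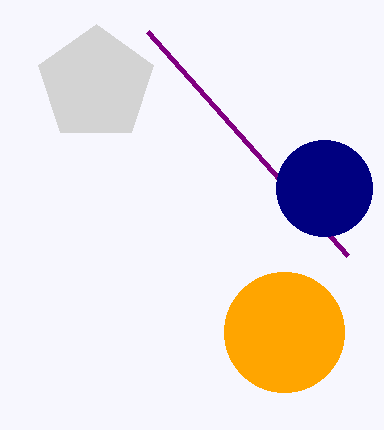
a_1 = 284; b_1 = 332; c_1 = 60; s_2 = 148; t_2 = 32; a_3 = 96; b_3 = 84; a_4 = 324; b_4 = 188; c_4 = 48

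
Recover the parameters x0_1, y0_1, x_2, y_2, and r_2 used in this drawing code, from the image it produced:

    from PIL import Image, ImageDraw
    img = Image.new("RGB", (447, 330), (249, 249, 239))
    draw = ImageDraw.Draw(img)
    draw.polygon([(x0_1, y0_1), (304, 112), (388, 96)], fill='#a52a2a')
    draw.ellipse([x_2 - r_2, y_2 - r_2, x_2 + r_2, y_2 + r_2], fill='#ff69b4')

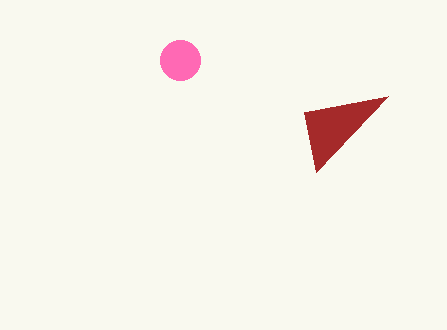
x0_1 = 316; y0_1 = 172; x_2 = 180; y_2 = 60; r_2 = 20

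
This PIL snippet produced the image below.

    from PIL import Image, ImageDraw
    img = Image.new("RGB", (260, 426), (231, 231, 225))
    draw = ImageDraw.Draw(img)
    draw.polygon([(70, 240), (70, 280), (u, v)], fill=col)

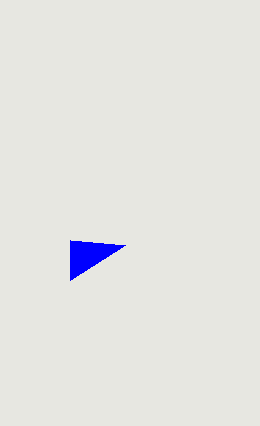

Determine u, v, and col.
u = 125; v = 245; col = 'blue'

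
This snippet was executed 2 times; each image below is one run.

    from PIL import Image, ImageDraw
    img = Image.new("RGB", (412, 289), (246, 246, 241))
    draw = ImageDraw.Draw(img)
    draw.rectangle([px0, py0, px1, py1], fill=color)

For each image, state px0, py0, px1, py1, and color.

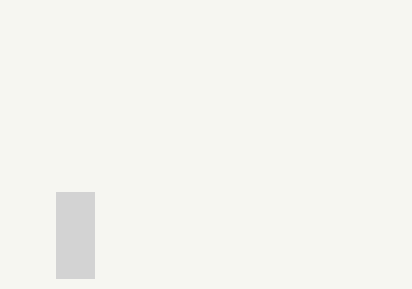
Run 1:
px0 = 56, py0 = 192, px1 = 94, py1 = 278, color = 'lightgray'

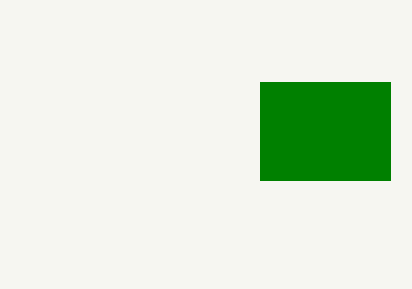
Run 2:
px0 = 260
py0 = 82
px1 = 390
py1 = 180
color = 'green'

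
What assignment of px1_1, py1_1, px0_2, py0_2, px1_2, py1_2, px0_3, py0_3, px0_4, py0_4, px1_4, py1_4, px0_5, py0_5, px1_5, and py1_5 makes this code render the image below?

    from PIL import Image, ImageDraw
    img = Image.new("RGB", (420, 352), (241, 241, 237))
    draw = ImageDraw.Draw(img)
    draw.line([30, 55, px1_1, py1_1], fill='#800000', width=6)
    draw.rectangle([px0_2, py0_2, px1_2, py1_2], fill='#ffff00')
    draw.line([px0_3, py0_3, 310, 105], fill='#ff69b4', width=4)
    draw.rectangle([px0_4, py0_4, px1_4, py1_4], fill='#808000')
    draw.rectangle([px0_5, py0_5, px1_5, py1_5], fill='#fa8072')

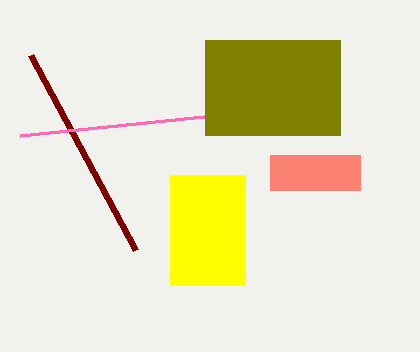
px1_1 = 135; py1_1 = 250; px0_2 = 170; py0_2 = 175; px1_2 = 245; py1_2 = 285; px0_3 = 20; py0_3 = 135; px0_4 = 205; py0_4 = 40; px1_4 = 340; py1_4 = 135; px0_5 = 270; py0_5 = 155; px1_5 = 360; py1_5 = 190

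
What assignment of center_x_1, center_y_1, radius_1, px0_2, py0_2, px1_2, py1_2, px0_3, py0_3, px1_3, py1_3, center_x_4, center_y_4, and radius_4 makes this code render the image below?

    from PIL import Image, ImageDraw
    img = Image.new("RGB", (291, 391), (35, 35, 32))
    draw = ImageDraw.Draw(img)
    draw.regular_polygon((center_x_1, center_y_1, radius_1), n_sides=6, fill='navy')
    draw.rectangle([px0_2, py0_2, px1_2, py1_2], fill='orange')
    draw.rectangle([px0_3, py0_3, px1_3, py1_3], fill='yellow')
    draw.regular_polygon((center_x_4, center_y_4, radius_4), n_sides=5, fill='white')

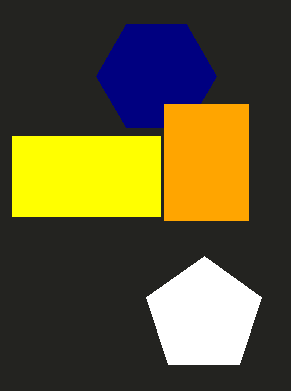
center_x_1 = 156, center_y_1 = 76, radius_1 = 60, px0_2 = 164, py0_2 = 104, px1_2 = 248, py1_2 = 220, px0_3 = 12, py0_3 = 136, px1_3 = 160, py1_3 = 216, center_x_4 = 204, center_y_4 = 316, radius_4 = 60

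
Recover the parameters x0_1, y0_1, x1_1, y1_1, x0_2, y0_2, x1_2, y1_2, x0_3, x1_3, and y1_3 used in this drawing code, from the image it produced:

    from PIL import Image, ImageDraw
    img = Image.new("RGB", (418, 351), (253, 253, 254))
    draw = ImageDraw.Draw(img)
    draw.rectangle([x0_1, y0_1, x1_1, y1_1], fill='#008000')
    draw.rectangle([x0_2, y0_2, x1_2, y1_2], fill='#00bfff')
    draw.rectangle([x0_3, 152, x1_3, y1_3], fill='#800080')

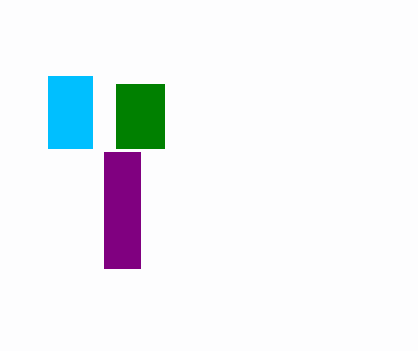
x0_1 = 116, y0_1 = 84, x1_1 = 164, y1_1 = 148, x0_2 = 48, y0_2 = 76, x1_2 = 92, y1_2 = 148, x0_3 = 104, x1_3 = 140, y1_3 = 268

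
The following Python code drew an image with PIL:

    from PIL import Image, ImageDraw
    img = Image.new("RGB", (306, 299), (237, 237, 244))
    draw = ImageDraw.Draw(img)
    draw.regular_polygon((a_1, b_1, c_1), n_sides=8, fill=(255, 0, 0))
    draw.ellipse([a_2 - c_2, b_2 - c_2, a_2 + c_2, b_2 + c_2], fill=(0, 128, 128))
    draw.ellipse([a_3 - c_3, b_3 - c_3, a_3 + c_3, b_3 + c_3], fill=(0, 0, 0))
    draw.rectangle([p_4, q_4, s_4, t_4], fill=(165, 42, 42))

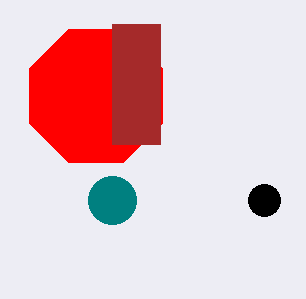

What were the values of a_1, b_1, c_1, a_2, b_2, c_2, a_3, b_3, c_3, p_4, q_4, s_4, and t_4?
a_1 = 96
b_1 = 96
c_1 = 72
a_2 = 112
b_2 = 200
c_2 = 24
a_3 = 264
b_3 = 200
c_3 = 16
p_4 = 112
q_4 = 24
s_4 = 160
t_4 = 144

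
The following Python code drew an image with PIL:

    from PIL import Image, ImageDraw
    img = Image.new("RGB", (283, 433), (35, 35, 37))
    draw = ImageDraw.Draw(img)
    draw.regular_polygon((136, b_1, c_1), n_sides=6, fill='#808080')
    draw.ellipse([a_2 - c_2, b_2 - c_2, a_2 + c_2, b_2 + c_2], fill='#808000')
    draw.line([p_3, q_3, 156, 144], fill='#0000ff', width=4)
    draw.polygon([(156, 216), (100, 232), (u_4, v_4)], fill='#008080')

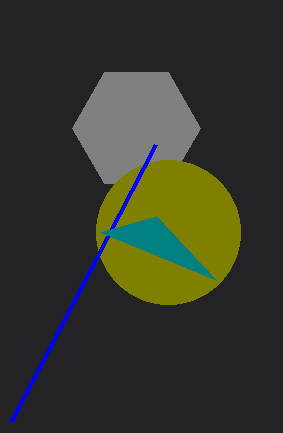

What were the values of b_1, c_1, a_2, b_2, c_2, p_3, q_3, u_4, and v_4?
b_1 = 128
c_1 = 64
a_2 = 168
b_2 = 232
c_2 = 72
p_3 = 12
q_3 = 420
u_4 = 216
v_4 = 280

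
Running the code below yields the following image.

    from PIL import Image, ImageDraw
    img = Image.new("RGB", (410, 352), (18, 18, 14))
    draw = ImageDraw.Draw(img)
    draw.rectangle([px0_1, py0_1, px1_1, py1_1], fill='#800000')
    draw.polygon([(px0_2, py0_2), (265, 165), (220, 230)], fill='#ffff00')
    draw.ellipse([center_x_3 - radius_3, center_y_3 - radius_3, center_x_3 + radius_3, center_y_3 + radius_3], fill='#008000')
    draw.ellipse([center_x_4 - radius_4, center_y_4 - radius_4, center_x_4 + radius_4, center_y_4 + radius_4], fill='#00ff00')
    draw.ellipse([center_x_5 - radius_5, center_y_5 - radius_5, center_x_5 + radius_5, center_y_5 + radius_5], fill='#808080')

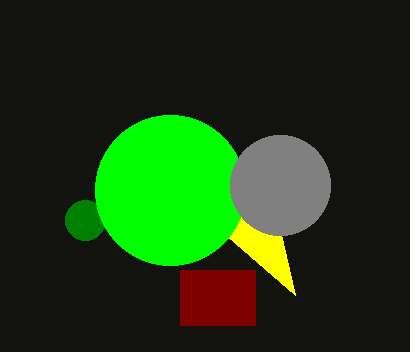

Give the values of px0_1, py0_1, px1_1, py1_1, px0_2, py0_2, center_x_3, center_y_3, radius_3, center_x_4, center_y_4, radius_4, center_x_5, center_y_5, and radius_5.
px0_1 = 180
py0_1 = 270
px1_1 = 255
py1_1 = 325
px0_2 = 295
py0_2 = 295
center_x_3 = 85
center_y_3 = 220
radius_3 = 20
center_x_4 = 170
center_y_4 = 190
radius_4 = 75
center_x_5 = 280
center_y_5 = 185
radius_5 = 50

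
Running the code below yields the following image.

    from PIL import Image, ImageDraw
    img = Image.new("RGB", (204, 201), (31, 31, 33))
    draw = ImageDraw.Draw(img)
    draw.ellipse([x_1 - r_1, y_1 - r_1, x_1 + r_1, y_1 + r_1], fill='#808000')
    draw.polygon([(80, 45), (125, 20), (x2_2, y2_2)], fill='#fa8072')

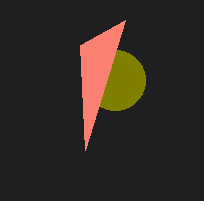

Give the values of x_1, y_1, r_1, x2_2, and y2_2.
x_1 = 115, y_1 = 80, r_1 = 30, x2_2 = 85, y2_2 = 150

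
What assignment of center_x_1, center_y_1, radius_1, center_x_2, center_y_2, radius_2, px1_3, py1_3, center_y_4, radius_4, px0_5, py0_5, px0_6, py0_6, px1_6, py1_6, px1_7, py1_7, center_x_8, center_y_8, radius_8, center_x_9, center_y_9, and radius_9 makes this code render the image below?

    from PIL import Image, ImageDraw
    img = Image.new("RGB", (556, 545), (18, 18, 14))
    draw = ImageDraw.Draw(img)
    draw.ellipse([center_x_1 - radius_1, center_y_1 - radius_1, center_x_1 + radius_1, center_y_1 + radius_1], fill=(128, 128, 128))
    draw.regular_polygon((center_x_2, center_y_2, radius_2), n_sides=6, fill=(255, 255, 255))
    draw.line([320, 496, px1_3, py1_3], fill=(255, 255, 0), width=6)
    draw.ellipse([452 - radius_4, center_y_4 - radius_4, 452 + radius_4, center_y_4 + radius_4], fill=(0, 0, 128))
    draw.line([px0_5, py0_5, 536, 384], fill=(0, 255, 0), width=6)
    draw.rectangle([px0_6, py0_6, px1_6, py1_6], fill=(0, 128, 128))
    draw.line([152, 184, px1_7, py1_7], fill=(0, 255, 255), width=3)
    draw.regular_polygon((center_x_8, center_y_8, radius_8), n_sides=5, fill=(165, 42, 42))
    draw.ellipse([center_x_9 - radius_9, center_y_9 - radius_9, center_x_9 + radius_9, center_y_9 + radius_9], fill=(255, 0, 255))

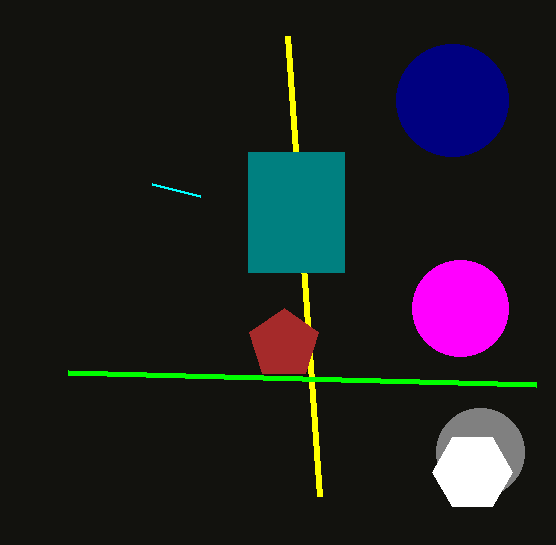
center_x_1 = 480; center_y_1 = 452; radius_1 = 44; center_x_2 = 472; center_y_2 = 472; radius_2 = 40; px1_3 = 288; py1_3 = 36; center_y_4 = 100; radius_4 = 56; px0_5 = 68; py0_5 = 372; px0_6 = 248; py0_6 = 152; px1_6 = 344; py1_6 = 272; px1_7 = 200; py1_7 = 196; center_x_8 = 284; center_y_8 = 344; radius_8 = 36; center_x_9 = 460; center_y_9 = 308; radius_9 = 48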